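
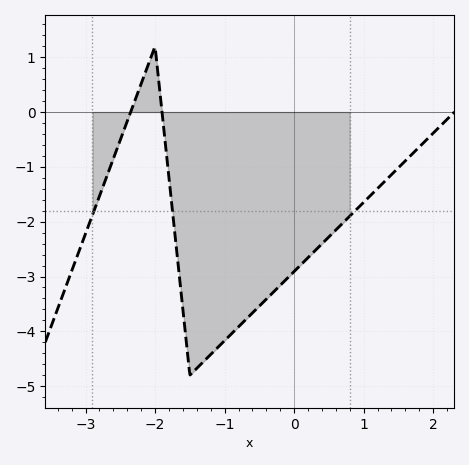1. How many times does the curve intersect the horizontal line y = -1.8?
3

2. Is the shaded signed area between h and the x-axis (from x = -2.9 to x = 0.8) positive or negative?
negative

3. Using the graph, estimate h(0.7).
-2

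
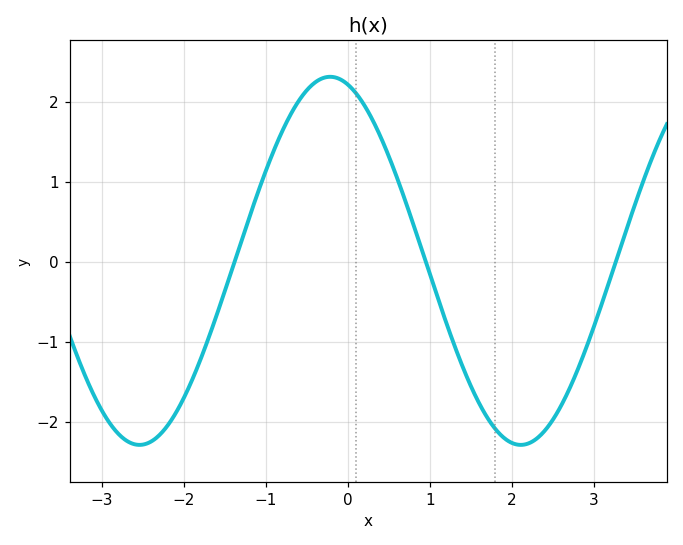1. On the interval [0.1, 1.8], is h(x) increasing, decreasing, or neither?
decreasing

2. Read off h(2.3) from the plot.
-2.2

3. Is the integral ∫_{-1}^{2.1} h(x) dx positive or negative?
positive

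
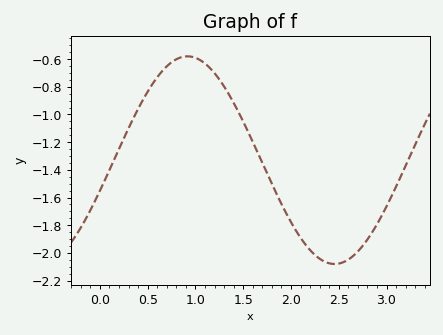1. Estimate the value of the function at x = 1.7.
-1.36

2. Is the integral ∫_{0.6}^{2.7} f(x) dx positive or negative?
negative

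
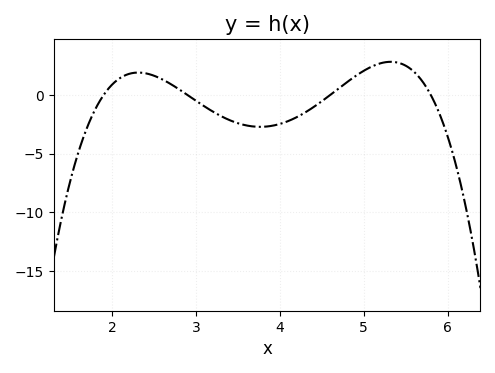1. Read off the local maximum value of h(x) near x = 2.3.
1.91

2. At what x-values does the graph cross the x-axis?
1.9, 2.9, 4.6, 5.8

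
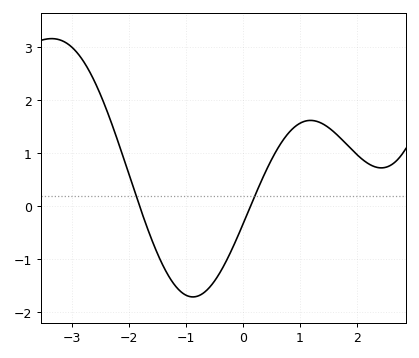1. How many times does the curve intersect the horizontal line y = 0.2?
2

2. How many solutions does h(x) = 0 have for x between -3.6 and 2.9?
2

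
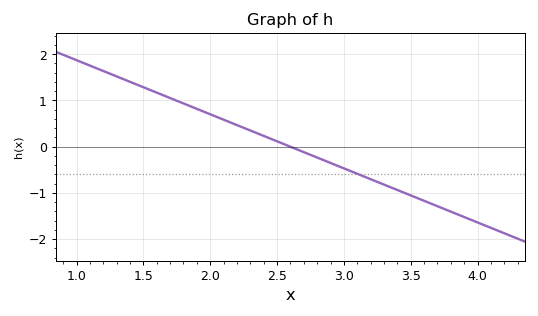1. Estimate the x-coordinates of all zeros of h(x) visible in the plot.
2.6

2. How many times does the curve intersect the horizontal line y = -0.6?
1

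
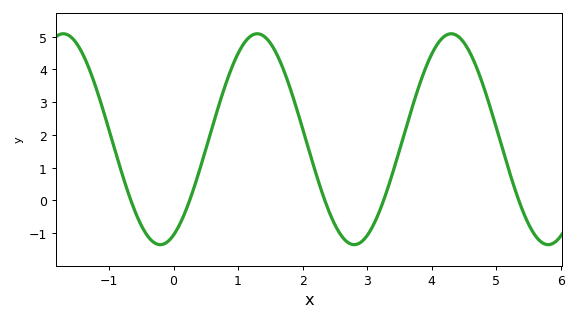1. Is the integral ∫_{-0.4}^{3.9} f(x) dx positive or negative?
positive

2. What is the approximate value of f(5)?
2.2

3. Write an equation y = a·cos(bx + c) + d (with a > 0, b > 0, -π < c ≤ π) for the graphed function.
y = 3.22cos(2.1x - 2.7) + 1.87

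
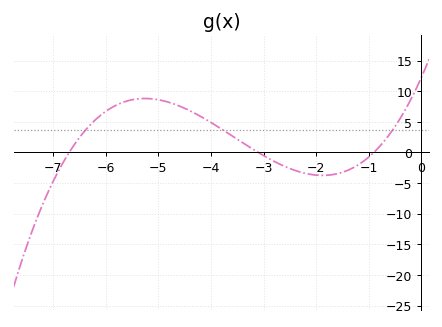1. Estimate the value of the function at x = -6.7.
0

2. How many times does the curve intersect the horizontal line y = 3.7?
3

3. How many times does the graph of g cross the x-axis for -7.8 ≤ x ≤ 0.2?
3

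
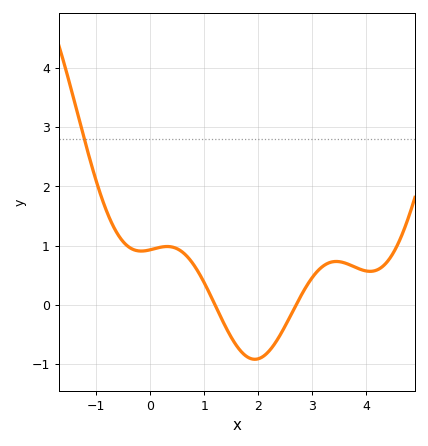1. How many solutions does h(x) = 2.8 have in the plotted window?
1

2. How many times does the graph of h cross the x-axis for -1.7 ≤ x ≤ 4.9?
2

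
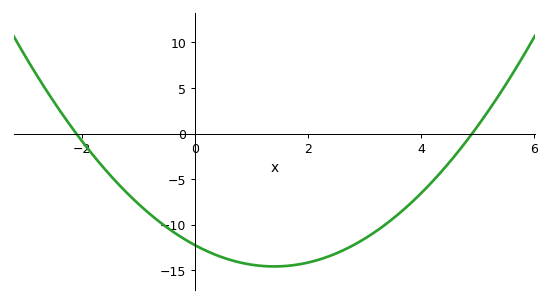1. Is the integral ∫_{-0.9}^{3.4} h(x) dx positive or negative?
negative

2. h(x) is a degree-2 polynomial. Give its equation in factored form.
y = 1.19(x + 2.1)(x - 4.9)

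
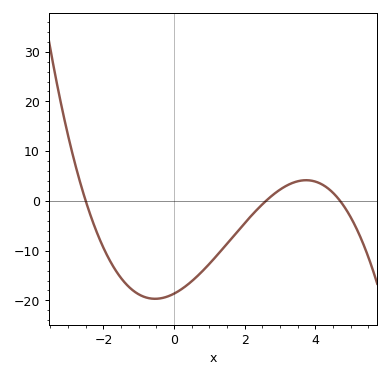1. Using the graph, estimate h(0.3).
-17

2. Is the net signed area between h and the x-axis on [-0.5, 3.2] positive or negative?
negative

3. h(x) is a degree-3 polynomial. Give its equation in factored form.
y = -0.61(x + 2.5)(x - 2.6)(x - 4.7)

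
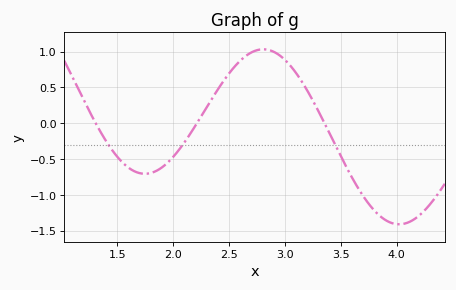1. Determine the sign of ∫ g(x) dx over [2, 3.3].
positive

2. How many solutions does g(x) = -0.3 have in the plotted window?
3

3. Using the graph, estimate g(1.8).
-0.7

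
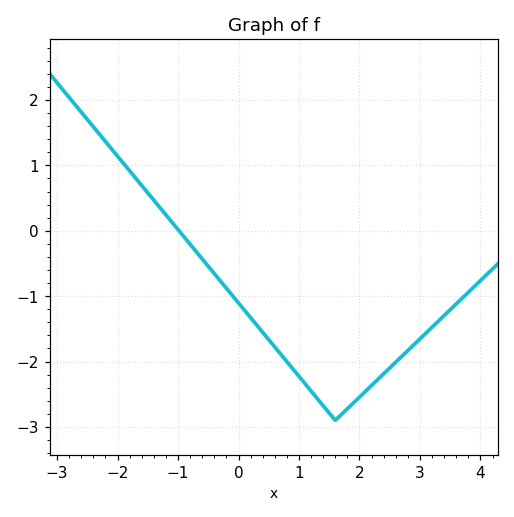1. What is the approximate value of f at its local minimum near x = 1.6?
-2.9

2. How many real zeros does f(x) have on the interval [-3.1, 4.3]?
1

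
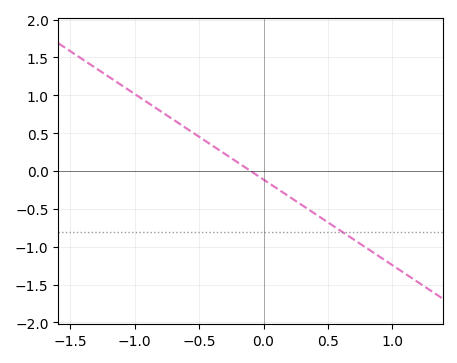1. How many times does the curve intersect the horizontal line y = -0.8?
1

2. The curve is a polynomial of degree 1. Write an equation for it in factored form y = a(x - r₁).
y = -1.13(x + 0.1)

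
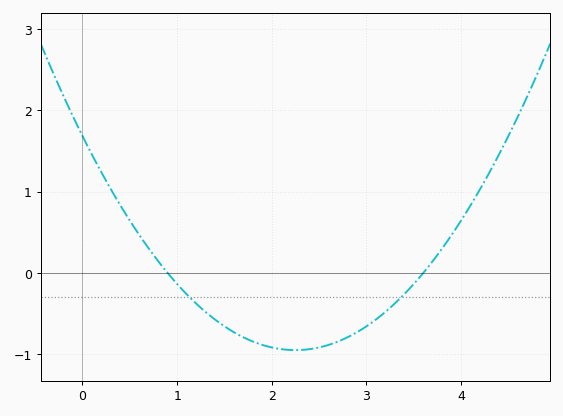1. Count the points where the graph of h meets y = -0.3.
2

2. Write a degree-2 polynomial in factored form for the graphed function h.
y = 0.52(x - 0.9)(x - 3.6)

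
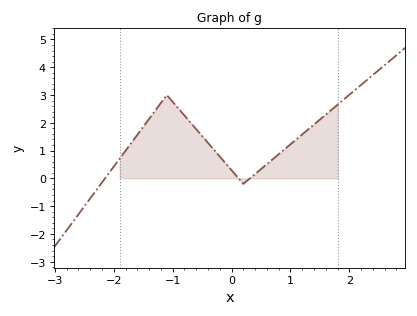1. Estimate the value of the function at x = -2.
0.4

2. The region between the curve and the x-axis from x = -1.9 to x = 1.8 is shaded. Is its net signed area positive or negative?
positive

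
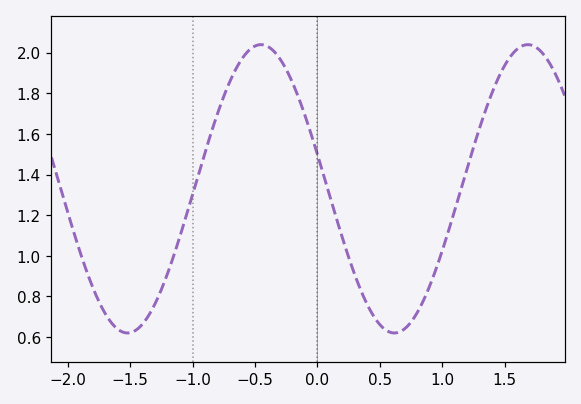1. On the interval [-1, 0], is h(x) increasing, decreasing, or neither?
neither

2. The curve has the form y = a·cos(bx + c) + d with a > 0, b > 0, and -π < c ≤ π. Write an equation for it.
y = 0.71cos(2.9x + 1.3) + 1.33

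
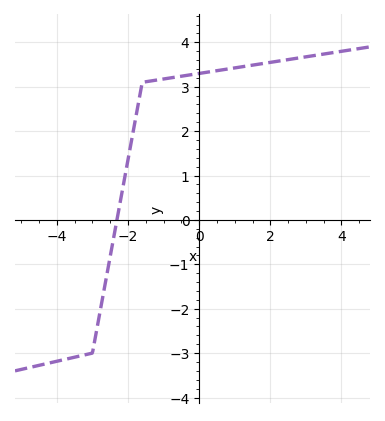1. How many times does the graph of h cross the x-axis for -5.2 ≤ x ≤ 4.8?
1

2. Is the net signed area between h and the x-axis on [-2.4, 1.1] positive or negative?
positive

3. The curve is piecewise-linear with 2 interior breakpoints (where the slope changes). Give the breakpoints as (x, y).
(-3, -3); (-1.6, 3.1)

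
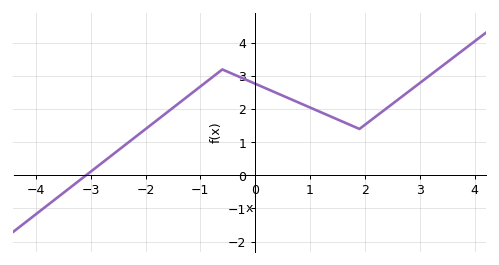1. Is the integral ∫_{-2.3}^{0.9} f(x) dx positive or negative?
positive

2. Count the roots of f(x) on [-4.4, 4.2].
1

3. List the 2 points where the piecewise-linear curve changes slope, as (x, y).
(-0.6, 3.2); (1.9, 1.4)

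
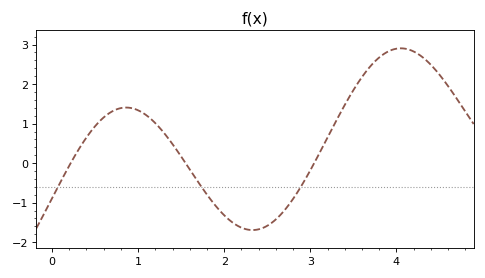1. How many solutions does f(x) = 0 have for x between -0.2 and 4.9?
3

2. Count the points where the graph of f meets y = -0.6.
3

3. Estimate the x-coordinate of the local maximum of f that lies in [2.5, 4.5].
4.1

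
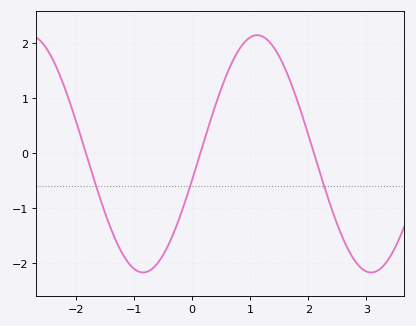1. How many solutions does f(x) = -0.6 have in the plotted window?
3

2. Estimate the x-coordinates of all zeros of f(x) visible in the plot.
-1.83, 0.14, 2.1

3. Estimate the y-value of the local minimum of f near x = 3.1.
-2.17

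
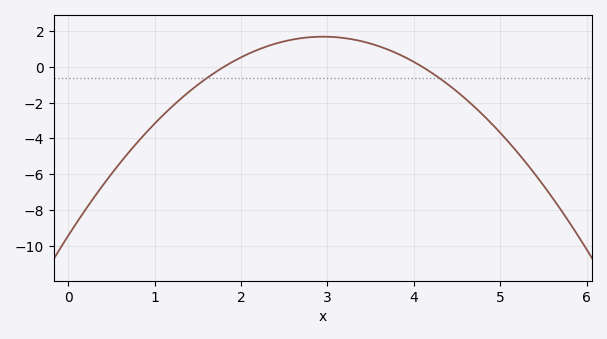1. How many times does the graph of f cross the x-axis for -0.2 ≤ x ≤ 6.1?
2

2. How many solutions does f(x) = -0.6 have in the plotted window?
2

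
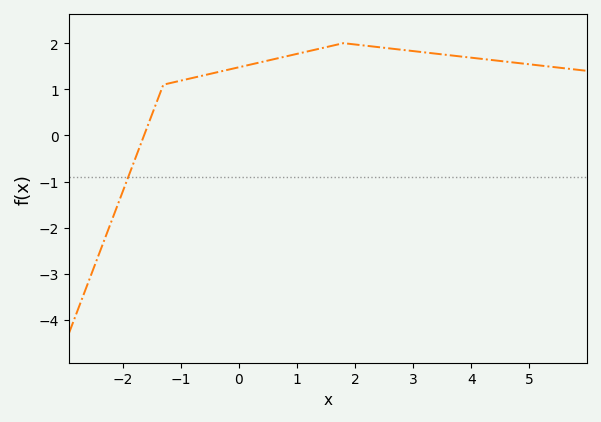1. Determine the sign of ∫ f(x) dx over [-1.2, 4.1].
positive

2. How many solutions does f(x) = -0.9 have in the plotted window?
1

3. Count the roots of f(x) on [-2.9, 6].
1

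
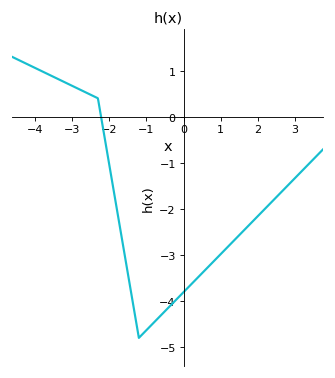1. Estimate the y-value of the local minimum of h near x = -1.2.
-4.8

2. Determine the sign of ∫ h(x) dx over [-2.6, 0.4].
negative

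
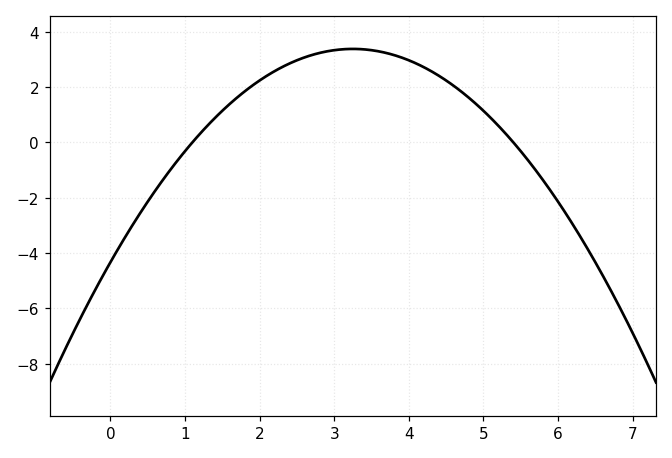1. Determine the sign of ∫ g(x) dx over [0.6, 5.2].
positive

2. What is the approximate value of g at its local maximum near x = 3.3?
3.4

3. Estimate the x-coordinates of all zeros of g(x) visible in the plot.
1.2, 5.4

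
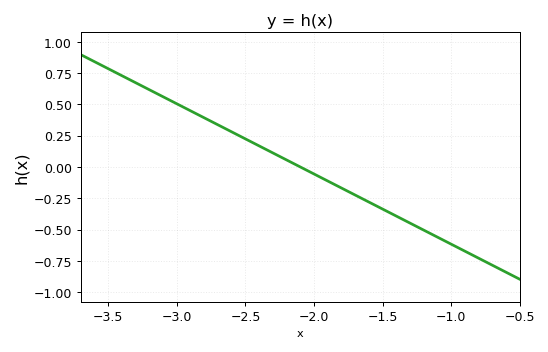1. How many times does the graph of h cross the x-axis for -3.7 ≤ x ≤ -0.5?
1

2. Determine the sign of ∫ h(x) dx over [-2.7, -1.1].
negative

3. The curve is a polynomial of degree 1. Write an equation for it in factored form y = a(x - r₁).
y = -0.56(x + 2.1)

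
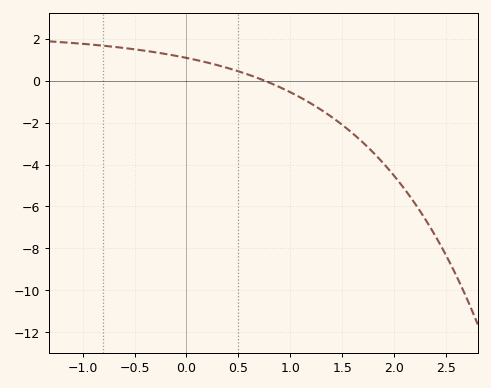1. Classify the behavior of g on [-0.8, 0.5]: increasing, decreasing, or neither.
decreasing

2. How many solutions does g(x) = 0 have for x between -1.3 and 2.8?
1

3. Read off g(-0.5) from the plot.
1.5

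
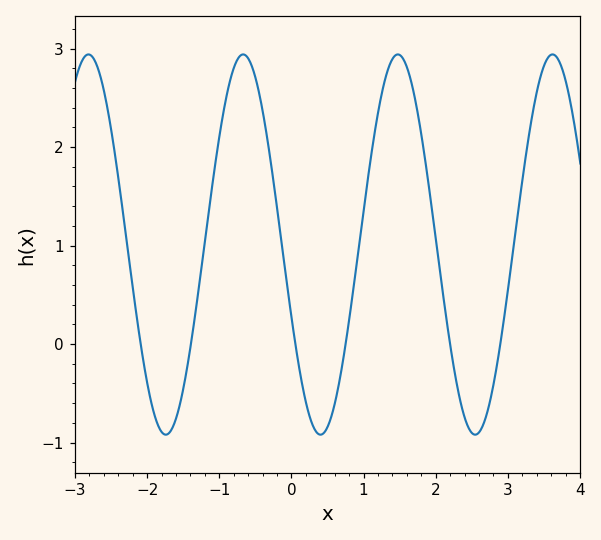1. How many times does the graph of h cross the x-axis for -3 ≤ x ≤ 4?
6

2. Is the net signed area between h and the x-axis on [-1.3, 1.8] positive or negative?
positive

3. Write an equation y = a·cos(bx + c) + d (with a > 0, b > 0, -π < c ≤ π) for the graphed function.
y = 1.93cos(2.9x + 2) + 1.01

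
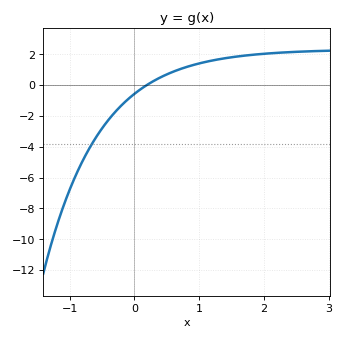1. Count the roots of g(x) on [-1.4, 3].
1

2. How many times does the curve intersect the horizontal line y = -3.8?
1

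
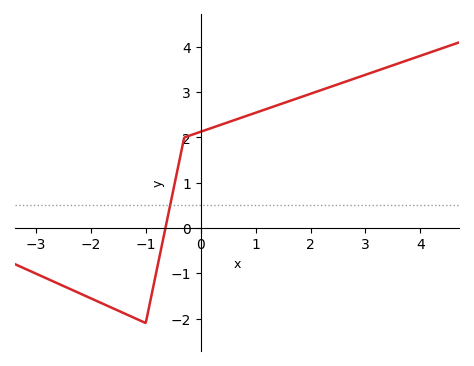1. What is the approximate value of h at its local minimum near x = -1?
-2.1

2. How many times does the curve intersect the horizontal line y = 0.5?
1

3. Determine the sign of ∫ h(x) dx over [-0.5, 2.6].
positive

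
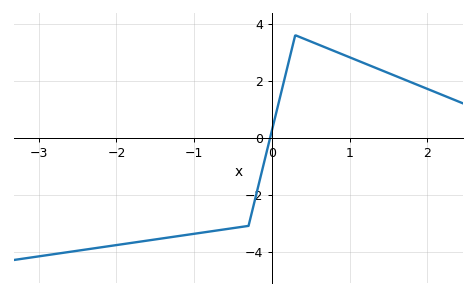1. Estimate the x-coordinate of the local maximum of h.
0.3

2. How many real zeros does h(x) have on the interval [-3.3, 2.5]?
1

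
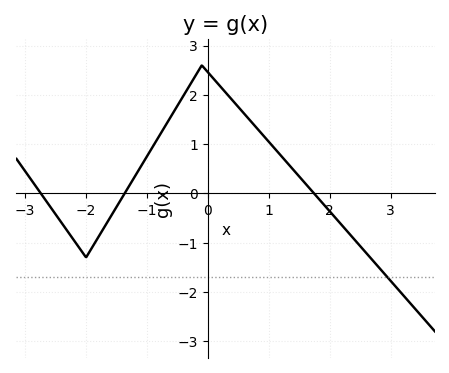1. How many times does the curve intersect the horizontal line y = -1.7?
1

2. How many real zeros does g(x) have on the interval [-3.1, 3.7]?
3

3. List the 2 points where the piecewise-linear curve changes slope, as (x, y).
(-2, -1.3); (-0.1, 2.6)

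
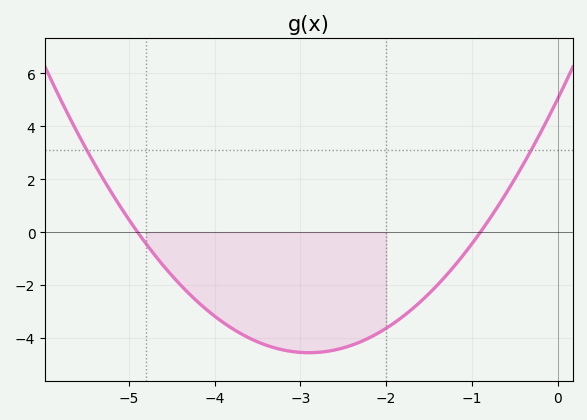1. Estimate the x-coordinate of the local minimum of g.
-2.9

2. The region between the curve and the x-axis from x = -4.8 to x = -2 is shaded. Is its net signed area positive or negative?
negative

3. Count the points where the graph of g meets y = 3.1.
2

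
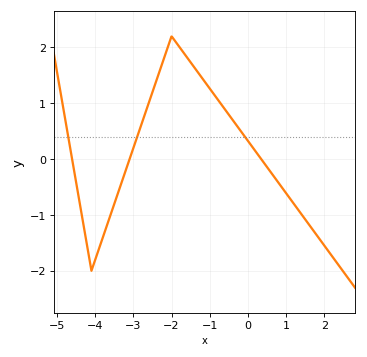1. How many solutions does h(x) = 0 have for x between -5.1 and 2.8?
3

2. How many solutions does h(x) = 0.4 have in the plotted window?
3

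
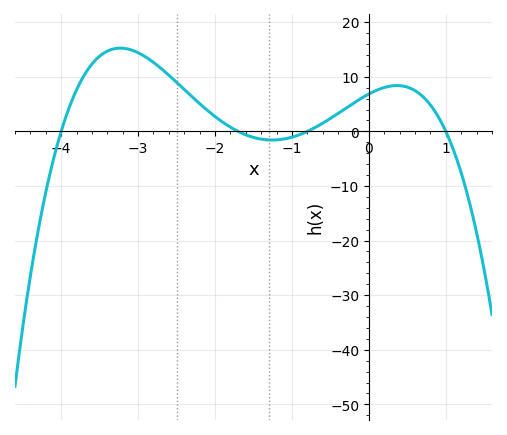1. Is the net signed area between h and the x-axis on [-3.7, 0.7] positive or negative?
positive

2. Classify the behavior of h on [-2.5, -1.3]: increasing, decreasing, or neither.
decreasing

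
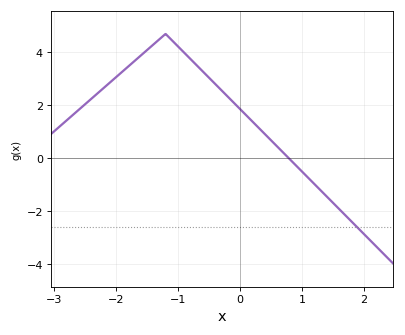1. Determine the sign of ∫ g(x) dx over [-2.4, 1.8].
positive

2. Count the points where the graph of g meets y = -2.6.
1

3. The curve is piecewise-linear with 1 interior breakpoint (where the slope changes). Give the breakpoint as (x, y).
(-1.2, 4.7)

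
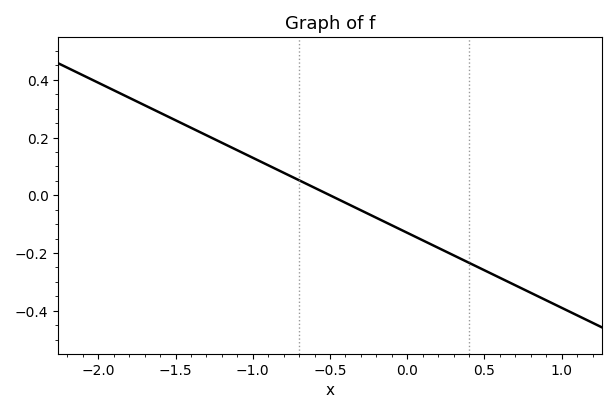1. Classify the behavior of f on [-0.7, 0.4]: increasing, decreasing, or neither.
decreasing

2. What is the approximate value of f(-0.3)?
-0.052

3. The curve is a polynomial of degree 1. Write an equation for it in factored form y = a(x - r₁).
y = -0.26(x + 0.5)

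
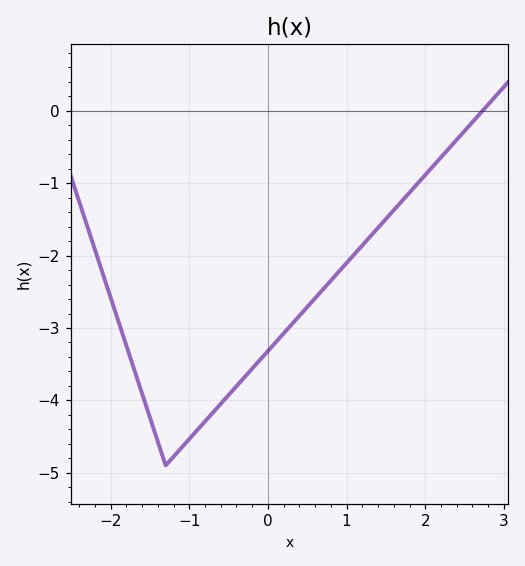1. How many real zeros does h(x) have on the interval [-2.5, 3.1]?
1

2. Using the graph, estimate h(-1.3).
-4.9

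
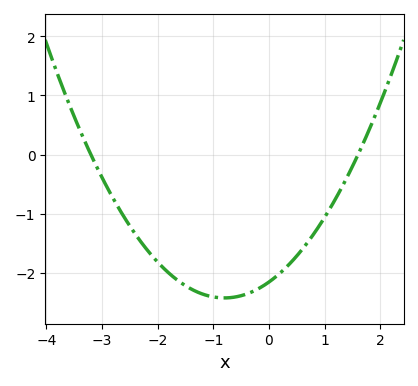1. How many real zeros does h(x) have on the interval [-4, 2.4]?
2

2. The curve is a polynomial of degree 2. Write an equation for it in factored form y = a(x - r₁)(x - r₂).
y = 0.42(x + 3.2)(x - 1.6)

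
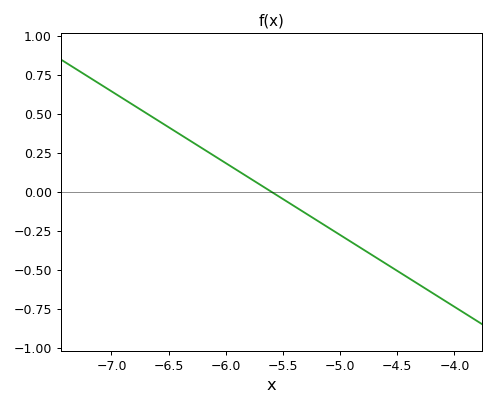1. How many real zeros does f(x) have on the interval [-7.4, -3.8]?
1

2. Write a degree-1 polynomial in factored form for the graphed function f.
y = -0.46(x + 5.6)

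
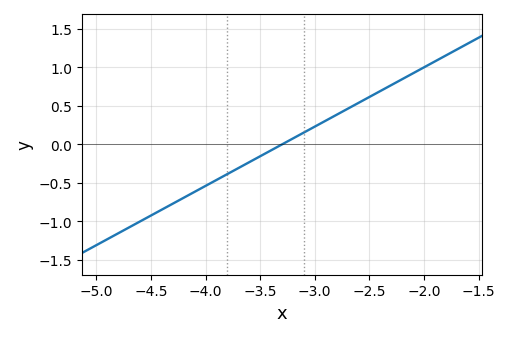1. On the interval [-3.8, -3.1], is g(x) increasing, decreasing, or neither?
increasing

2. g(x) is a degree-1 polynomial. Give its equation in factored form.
y = 0.77(x + 3.3)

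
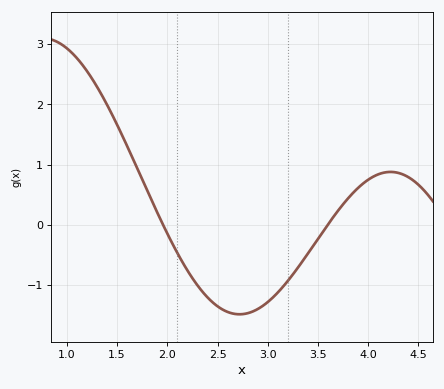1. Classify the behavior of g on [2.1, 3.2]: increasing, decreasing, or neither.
neither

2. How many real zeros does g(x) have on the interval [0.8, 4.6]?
2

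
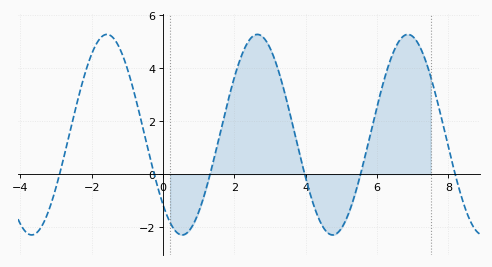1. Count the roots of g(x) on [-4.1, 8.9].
6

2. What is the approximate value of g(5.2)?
-1.4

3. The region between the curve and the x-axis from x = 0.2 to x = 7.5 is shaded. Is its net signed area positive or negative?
positive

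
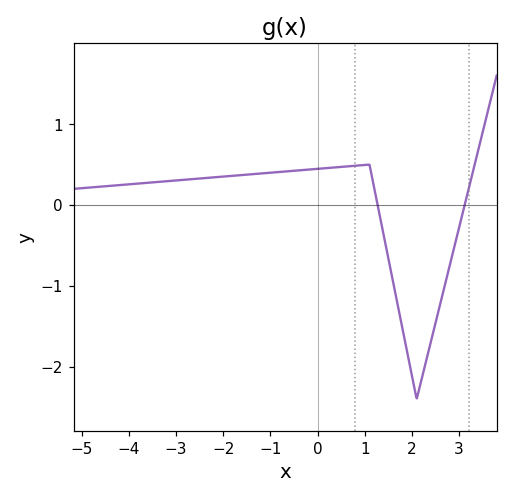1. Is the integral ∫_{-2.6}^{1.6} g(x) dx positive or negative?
positive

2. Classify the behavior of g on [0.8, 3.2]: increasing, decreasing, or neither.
neither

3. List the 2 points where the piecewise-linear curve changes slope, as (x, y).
(1.1, 0.5); (2.1, -2.4)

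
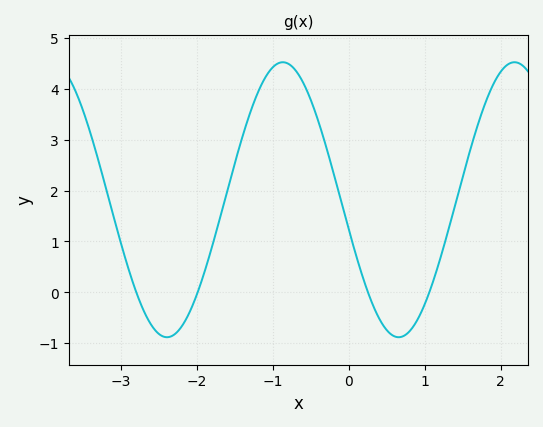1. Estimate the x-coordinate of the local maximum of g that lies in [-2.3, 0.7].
-0.9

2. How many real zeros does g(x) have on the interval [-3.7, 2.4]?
4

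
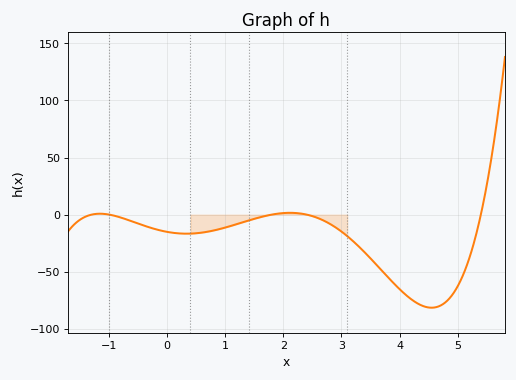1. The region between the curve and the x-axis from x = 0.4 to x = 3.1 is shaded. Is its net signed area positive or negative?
negative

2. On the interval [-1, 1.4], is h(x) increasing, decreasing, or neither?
neither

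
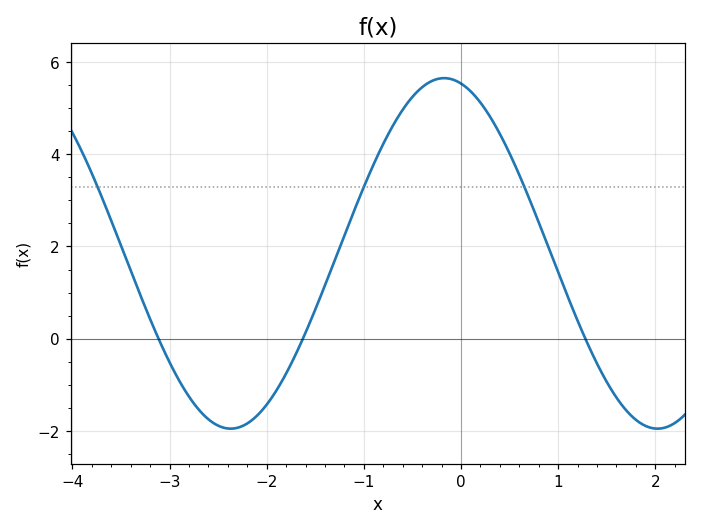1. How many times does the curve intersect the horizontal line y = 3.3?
3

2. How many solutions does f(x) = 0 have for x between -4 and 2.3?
3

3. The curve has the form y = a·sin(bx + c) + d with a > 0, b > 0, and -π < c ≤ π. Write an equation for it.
y = 3.8sin(1.4x + 1.8) + 1.85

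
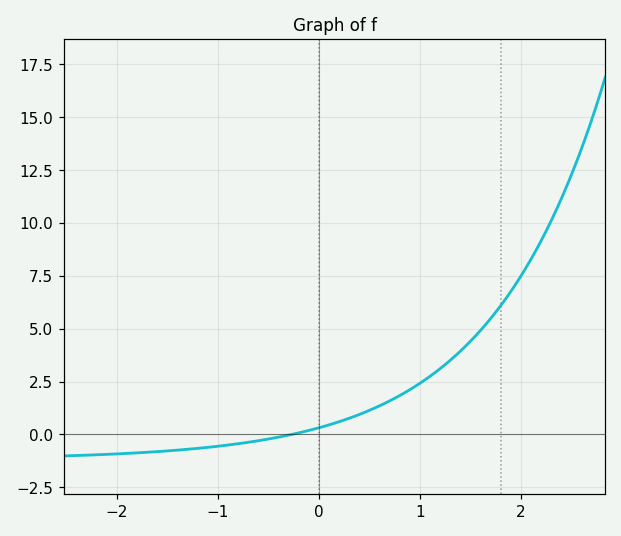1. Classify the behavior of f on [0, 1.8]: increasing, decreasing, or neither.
increasing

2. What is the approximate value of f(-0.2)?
0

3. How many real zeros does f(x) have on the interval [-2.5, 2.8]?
1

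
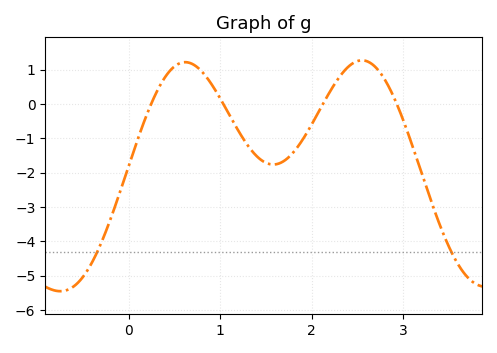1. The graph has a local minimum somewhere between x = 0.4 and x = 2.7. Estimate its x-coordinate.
1.6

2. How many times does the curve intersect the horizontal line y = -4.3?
2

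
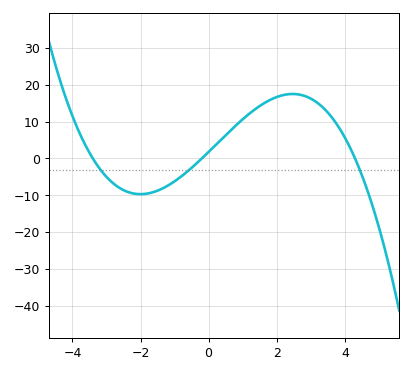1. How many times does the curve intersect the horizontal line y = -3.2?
3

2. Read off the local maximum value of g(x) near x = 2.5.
17.5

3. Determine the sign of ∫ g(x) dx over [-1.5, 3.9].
positive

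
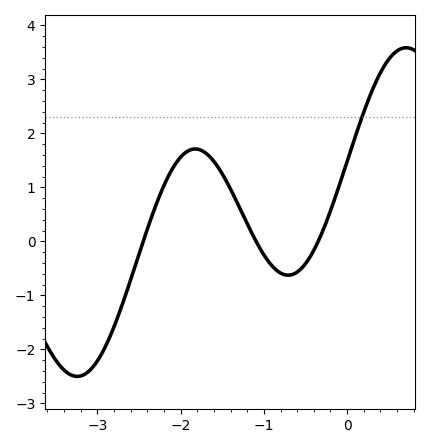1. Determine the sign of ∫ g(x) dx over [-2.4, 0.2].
positive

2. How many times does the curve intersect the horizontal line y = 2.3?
1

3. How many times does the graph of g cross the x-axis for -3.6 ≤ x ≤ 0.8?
3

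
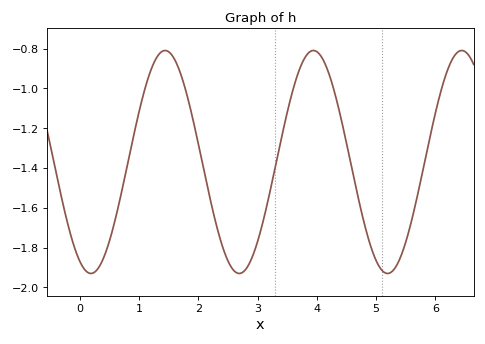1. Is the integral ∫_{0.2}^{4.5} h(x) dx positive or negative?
negative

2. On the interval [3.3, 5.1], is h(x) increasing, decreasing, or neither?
neither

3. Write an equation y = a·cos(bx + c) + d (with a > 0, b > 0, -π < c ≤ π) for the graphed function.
y = 0.56cos(2.51x + 2.67) - 1.37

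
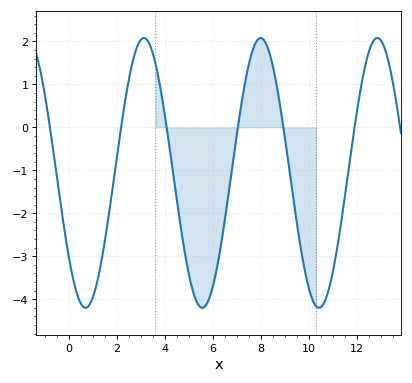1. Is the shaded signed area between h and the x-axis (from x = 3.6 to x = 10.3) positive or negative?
negative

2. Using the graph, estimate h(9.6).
-2.59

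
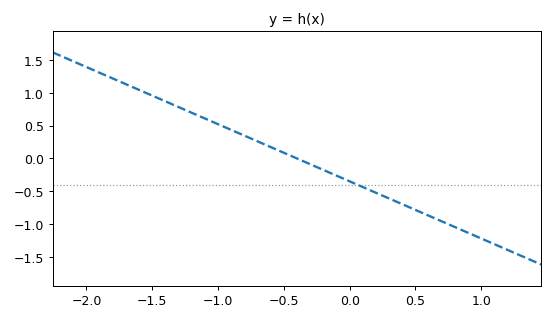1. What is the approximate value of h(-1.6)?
1.04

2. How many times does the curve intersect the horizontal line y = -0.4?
1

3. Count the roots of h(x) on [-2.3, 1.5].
1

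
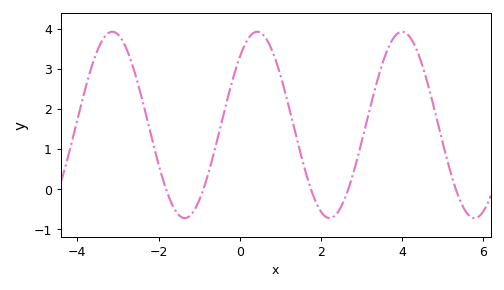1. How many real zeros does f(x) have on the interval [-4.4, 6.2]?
5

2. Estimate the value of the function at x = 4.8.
2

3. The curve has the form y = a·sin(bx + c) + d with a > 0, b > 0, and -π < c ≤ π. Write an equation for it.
y = 2.32sin(1.8x + 0.81) + 1.6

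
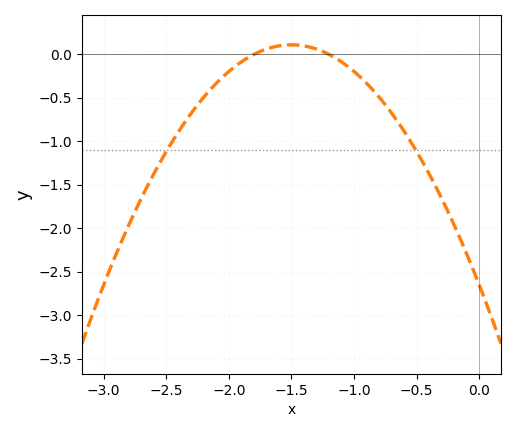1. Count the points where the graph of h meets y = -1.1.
2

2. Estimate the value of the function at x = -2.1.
-0.332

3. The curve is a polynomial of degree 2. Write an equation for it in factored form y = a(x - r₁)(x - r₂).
y = -1.23(x + 1.8)(x + 1.2)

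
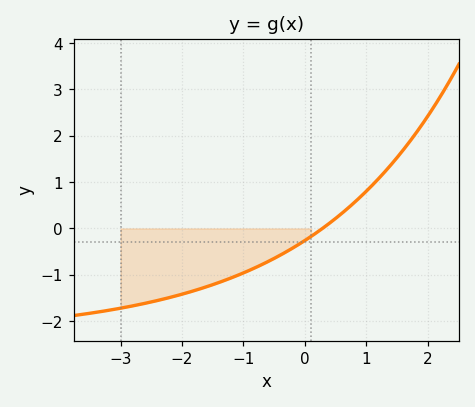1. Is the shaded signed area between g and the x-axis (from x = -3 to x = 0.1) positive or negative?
negative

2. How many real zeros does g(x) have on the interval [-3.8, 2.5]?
1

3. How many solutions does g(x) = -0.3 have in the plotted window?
1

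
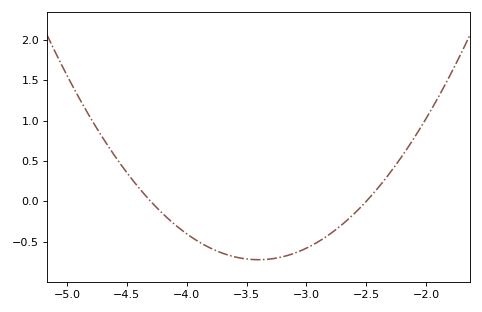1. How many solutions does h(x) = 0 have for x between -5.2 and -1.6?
2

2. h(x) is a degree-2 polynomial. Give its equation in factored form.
y = 0.89(x + 4.3)(x + 2.5)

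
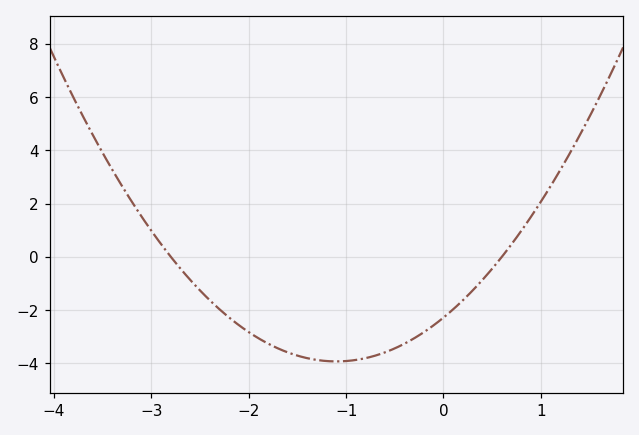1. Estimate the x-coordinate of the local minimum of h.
-1.1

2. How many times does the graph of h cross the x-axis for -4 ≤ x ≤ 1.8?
2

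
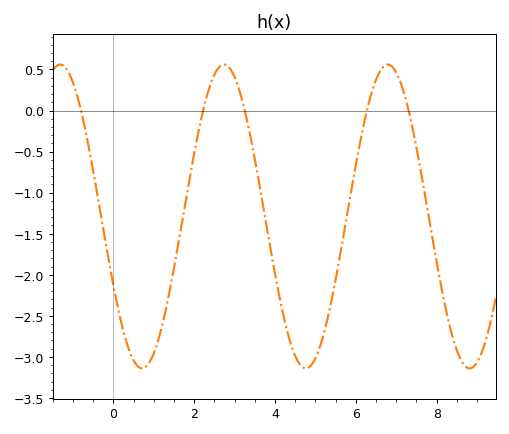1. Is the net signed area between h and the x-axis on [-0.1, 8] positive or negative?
negative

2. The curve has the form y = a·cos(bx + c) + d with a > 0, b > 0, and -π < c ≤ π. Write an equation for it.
y = 1.85cos(1.55x + 2.04) - 1.29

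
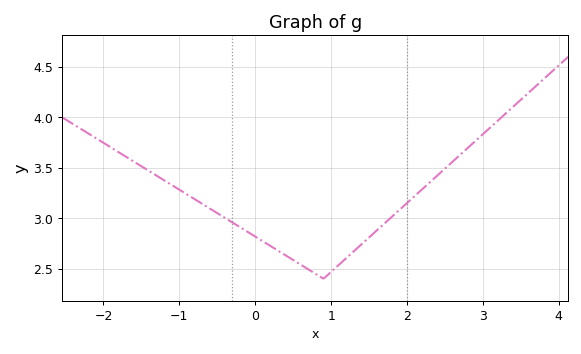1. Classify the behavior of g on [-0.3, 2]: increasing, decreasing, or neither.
neither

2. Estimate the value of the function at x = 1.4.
2.75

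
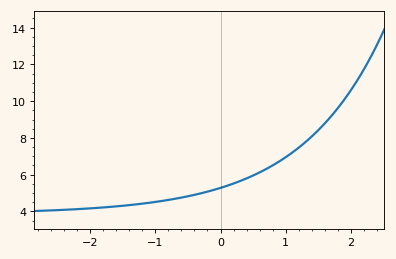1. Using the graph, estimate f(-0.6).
4.8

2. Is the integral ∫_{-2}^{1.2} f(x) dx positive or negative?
positive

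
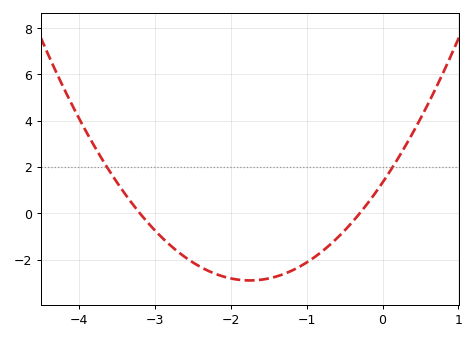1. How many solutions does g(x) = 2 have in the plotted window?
2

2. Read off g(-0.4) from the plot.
-0.386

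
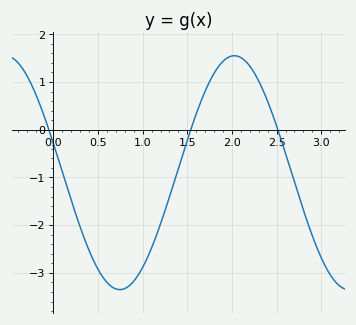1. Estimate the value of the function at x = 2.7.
-1.1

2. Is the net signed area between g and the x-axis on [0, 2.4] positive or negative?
negative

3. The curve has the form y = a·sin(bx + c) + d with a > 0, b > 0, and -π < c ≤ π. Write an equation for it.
y = 2.45sin(2.5x + 2.9) - 0.9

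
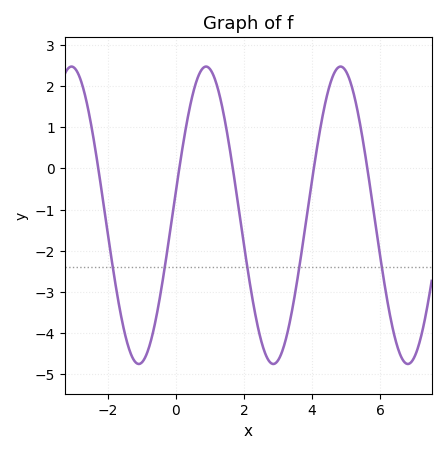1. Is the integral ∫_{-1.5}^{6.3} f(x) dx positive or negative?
negative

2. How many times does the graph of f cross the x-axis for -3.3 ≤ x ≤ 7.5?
5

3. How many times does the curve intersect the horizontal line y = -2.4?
5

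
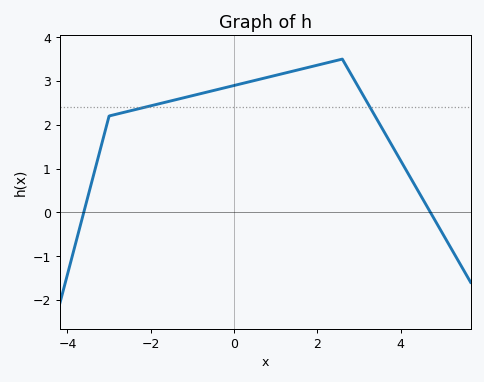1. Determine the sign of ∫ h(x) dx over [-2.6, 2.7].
positive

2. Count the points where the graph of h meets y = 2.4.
2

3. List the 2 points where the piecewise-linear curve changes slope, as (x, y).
(-3, 2.2); (2.6, 3.5)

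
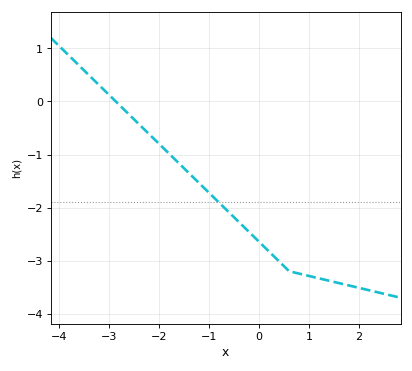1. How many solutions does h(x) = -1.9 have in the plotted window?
1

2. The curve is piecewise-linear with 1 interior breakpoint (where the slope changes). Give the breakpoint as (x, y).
(0.6, -3.2)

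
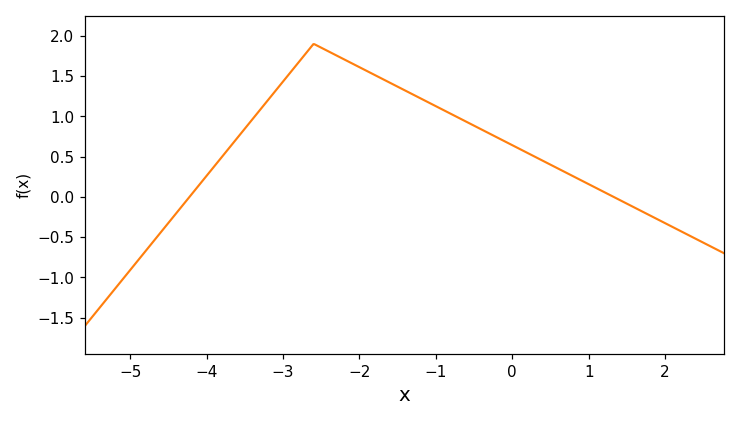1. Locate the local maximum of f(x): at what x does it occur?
-2.6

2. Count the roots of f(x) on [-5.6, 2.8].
2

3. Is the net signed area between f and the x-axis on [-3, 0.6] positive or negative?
positive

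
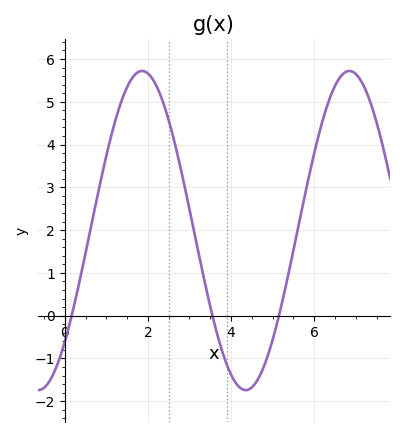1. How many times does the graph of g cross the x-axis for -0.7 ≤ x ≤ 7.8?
3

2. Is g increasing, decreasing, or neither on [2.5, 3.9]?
decreasing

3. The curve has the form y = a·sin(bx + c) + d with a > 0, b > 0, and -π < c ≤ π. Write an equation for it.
y = 3.73sin(1.26x - 0.772) + 1.99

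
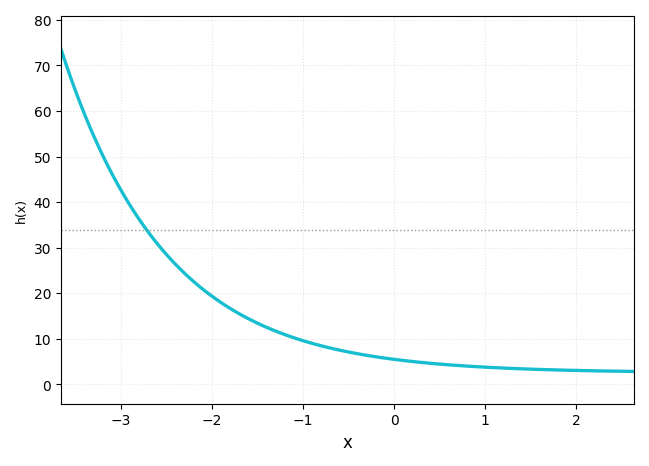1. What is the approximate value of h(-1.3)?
12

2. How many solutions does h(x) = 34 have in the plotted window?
1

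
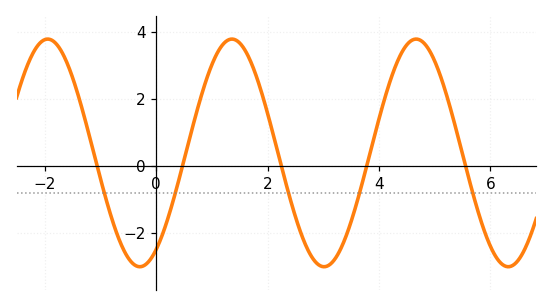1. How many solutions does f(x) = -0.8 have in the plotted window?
5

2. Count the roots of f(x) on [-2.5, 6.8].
5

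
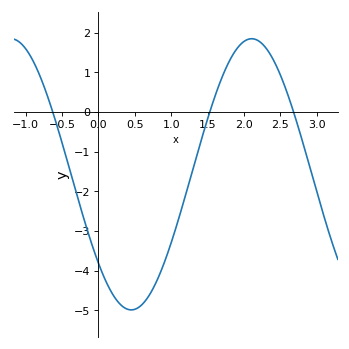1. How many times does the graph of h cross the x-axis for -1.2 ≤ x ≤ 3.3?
3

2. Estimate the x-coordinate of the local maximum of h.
2.1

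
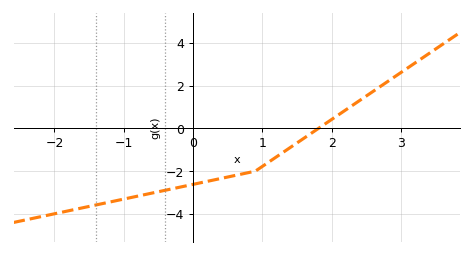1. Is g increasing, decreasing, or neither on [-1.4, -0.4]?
increasing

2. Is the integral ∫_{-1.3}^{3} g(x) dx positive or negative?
negative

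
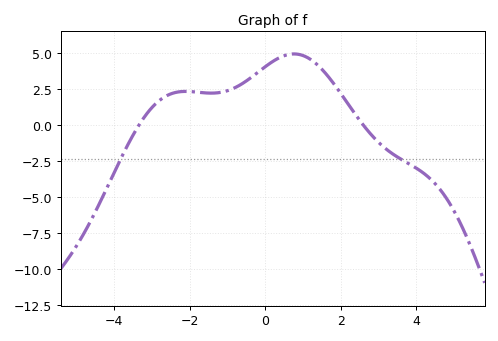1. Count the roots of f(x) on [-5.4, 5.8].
2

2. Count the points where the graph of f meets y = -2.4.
2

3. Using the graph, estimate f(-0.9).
2.4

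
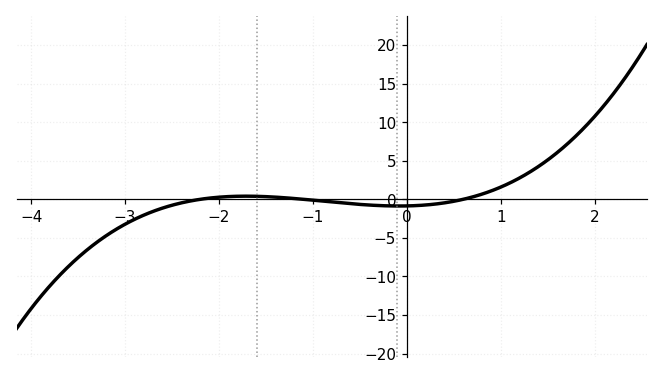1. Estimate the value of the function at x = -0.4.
-0.5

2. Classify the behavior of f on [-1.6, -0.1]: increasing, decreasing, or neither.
decreasing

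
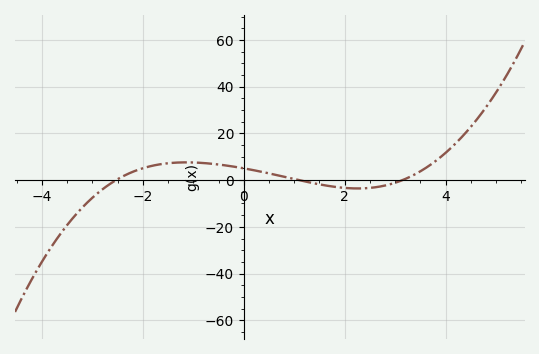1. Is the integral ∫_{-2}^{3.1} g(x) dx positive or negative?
positive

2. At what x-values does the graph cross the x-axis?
-2.53, 1.09, 3.15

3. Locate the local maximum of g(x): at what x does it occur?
-1.15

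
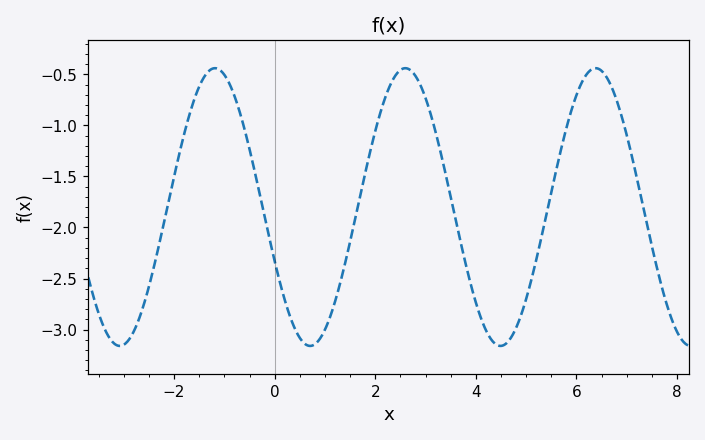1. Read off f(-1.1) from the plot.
-0.454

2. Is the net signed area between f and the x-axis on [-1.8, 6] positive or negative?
negative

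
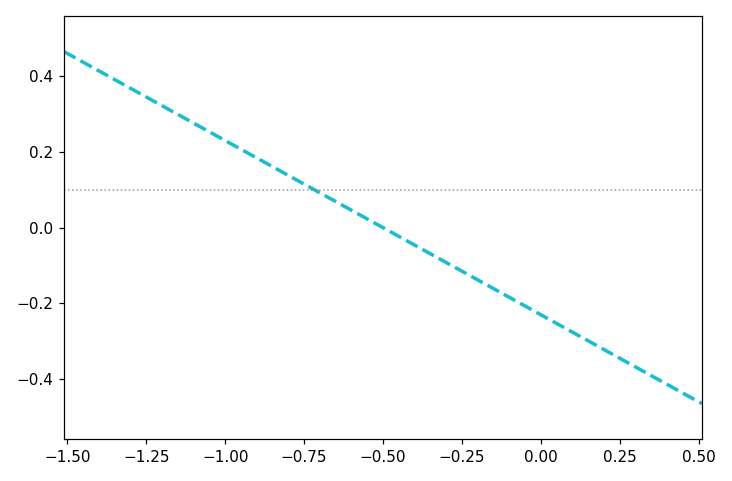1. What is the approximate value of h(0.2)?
-0.322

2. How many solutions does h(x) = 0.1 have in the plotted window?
1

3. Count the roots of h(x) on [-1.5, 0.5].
1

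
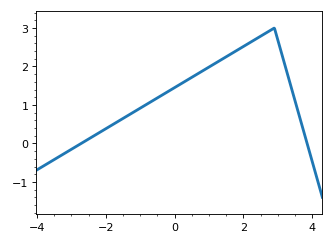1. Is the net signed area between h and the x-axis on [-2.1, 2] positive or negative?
positive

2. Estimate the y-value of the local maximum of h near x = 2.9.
3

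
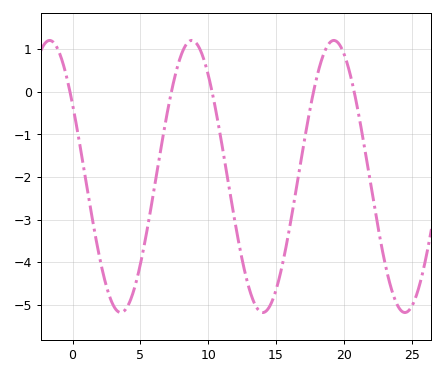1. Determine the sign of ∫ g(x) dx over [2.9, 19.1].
negative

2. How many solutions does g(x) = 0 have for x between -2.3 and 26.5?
5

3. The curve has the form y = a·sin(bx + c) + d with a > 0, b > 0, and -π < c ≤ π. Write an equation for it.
y = 3.19sin(0.6x + 2.6) - 1.99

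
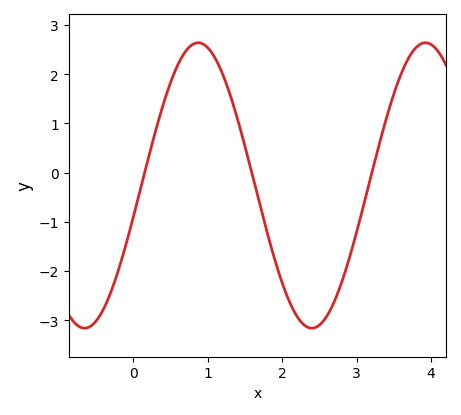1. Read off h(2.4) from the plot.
-3.2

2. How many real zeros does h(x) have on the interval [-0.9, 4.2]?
3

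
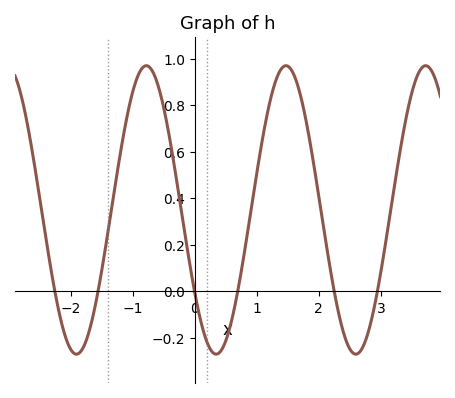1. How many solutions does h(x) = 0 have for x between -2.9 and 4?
6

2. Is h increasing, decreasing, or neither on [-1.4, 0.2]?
neither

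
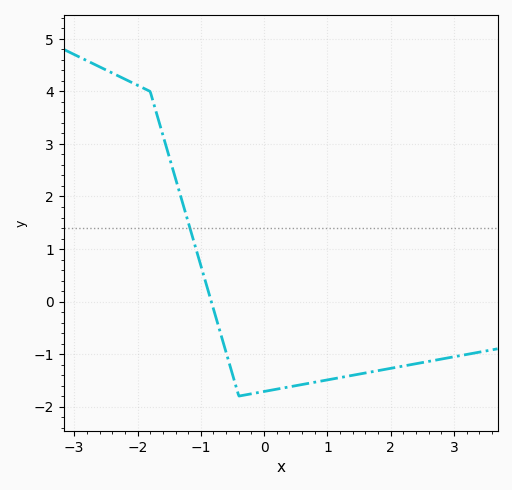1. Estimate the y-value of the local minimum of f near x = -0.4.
-1.8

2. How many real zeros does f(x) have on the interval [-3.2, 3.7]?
1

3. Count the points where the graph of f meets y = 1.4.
1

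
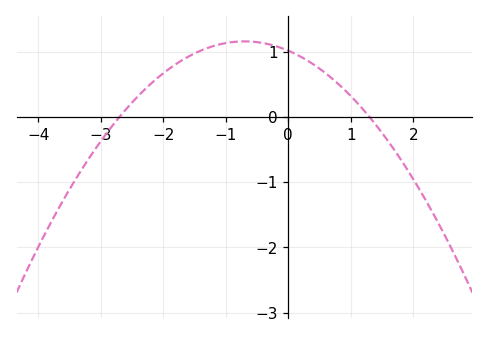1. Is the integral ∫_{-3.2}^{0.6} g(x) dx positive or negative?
positive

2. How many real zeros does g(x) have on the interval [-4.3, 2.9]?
2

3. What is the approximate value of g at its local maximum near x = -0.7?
1.2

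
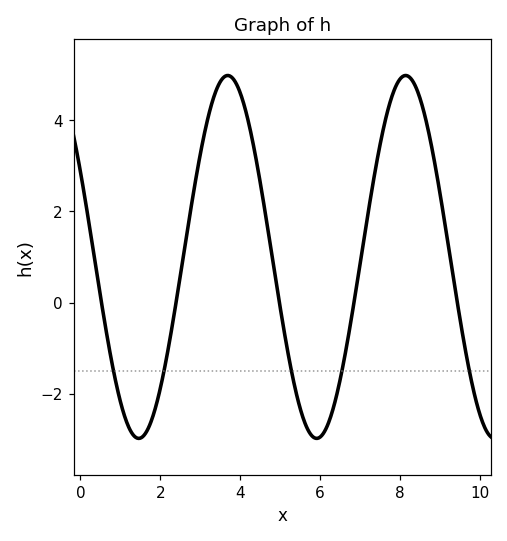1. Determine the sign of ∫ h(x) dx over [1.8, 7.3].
positive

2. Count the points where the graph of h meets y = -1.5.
5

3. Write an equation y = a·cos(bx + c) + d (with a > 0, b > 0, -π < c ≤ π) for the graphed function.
y = 3.98cos(1.4x + 1.1) + 1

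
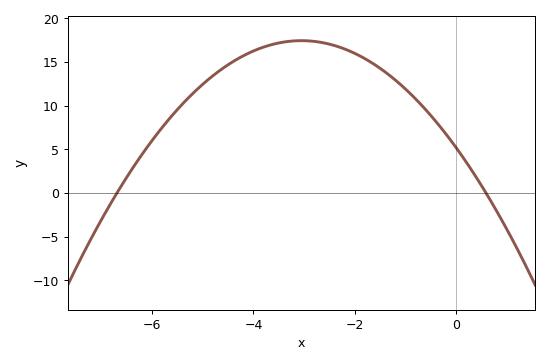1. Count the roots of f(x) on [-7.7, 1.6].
2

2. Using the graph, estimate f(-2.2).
16.5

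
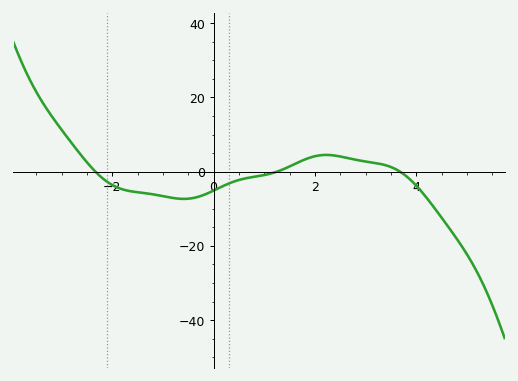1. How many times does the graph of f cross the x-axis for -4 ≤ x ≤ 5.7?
3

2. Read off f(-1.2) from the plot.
-6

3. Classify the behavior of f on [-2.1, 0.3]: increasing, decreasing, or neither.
neither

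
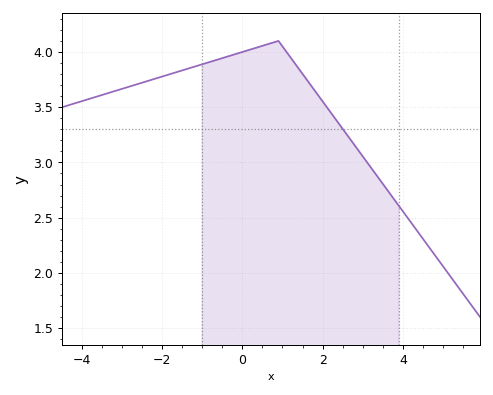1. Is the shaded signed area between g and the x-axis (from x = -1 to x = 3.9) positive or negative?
positive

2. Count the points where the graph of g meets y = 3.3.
1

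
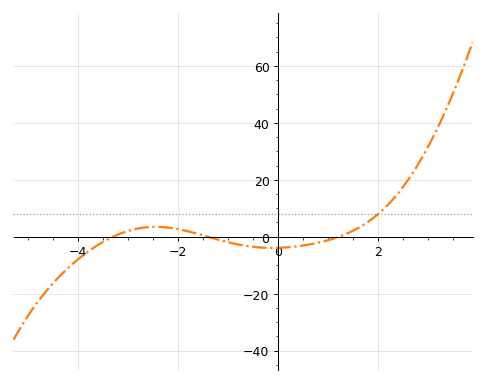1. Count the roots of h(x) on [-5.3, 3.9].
3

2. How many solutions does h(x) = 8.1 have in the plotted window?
1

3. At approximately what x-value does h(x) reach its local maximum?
-2.45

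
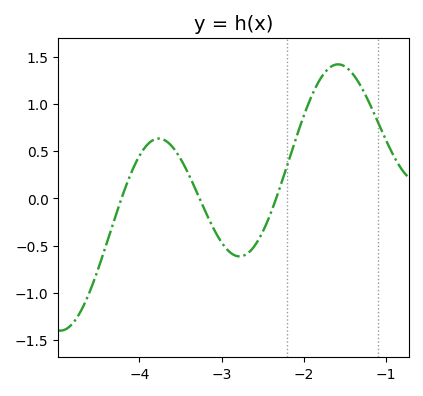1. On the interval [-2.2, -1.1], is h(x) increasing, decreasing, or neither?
neither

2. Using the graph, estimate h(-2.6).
-0.504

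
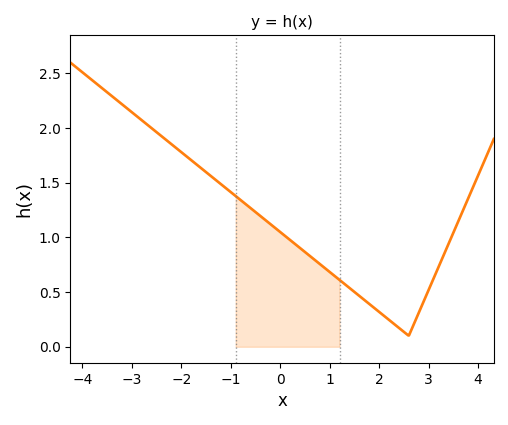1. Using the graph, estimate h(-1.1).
1.45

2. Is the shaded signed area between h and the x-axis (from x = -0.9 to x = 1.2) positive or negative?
positive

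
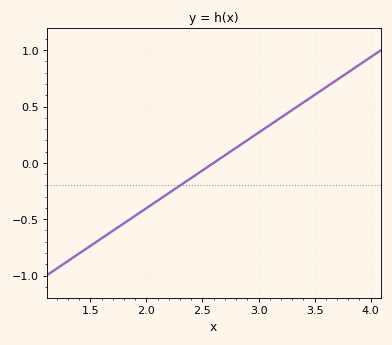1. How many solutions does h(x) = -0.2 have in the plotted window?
1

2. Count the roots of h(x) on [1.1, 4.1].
1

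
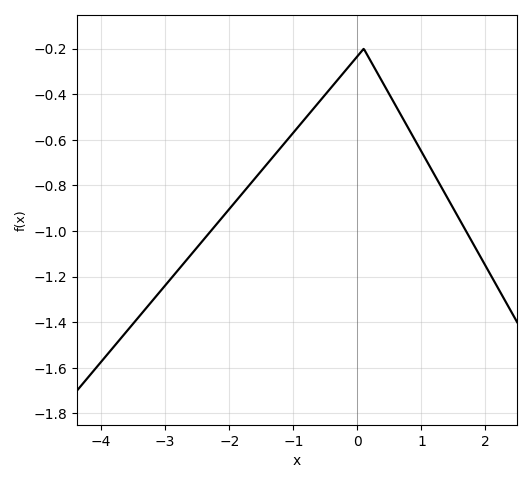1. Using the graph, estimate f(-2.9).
-1.2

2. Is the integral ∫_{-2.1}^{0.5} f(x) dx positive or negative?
negative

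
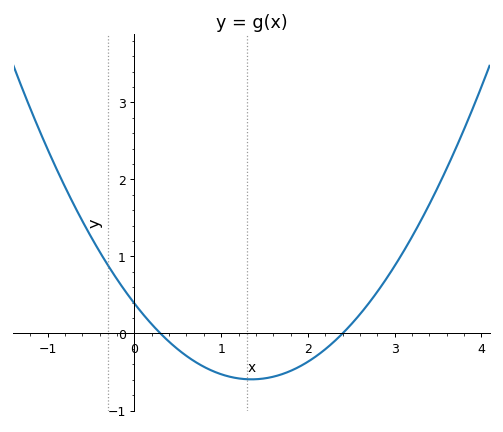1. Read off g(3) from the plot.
0.9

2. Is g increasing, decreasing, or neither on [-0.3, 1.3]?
decreasing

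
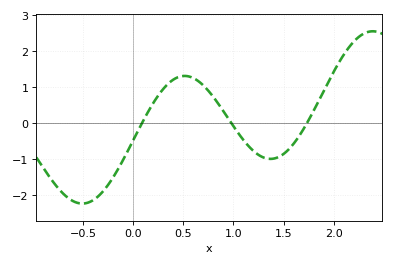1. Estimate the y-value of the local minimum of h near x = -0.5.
-2.2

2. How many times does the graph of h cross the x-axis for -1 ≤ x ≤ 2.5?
3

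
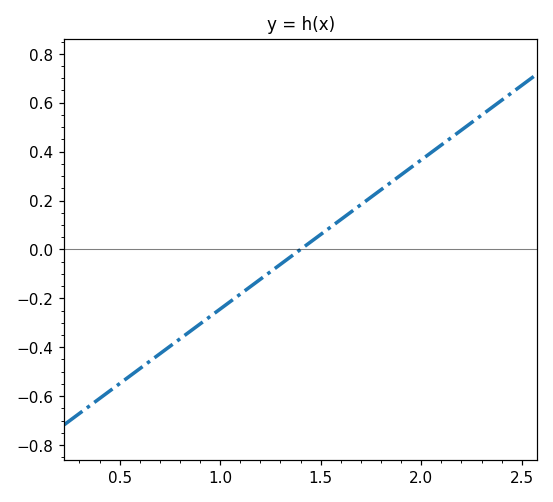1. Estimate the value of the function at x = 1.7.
0.18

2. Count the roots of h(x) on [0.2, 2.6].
1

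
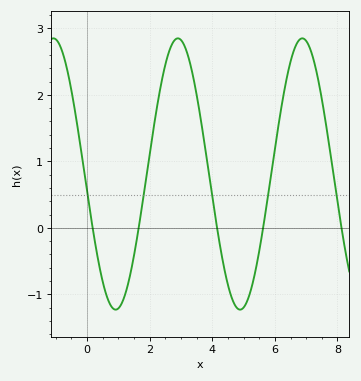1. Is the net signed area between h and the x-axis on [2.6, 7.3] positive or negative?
positive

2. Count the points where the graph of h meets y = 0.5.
5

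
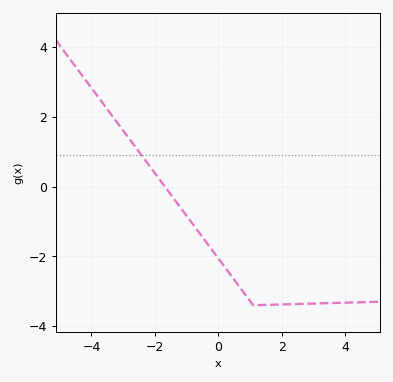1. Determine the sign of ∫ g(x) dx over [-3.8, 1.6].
negative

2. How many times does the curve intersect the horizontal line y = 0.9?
1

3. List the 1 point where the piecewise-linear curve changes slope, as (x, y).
(1.1, -3.4)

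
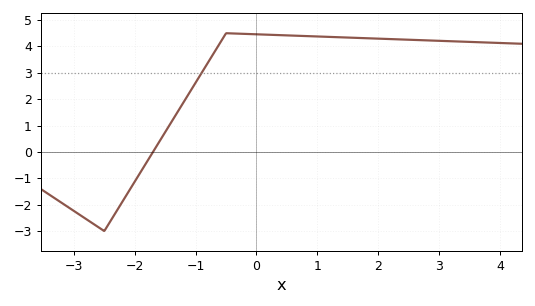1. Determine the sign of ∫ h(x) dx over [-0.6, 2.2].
positive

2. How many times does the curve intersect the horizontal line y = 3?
1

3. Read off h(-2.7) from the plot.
-2.7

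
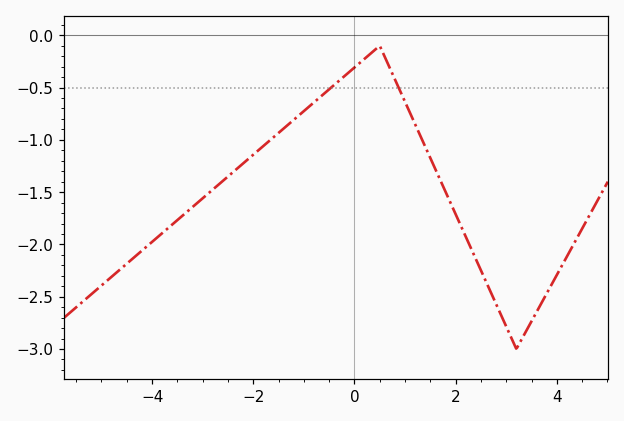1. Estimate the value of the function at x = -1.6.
-0.975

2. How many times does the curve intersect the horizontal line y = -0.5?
2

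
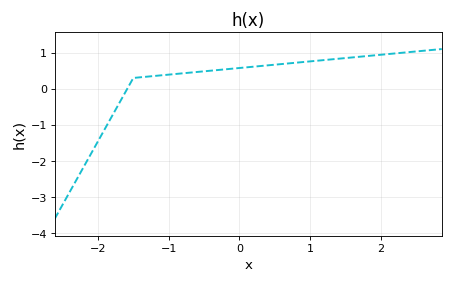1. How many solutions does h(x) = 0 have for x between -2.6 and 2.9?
1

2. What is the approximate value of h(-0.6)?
0.465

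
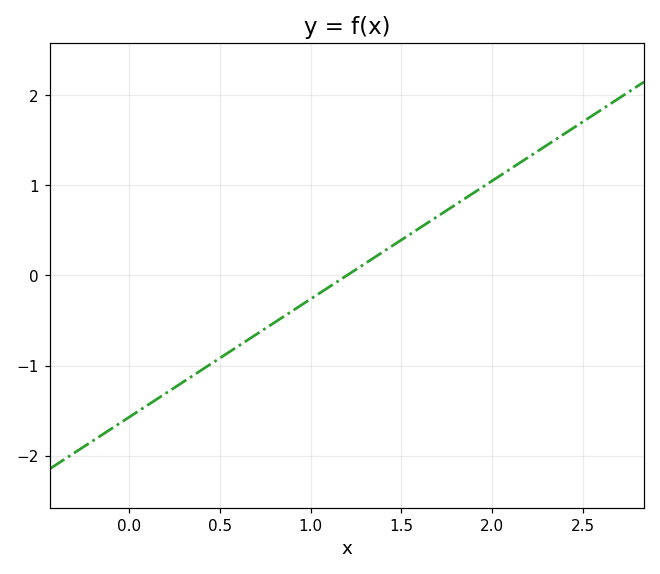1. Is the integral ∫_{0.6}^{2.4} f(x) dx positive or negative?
positive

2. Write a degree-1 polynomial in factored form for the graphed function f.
y = 1.31(x - 1.2)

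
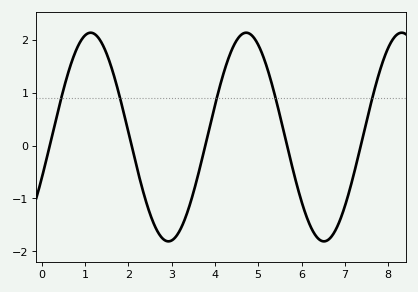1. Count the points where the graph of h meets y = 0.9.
5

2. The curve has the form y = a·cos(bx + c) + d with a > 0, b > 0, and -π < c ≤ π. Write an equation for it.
y = 1.97cos(1.8x - 2) + 0.16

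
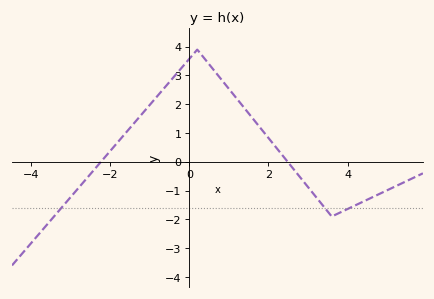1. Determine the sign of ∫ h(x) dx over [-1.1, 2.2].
positive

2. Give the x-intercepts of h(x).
-2.24, 2.49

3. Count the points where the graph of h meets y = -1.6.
3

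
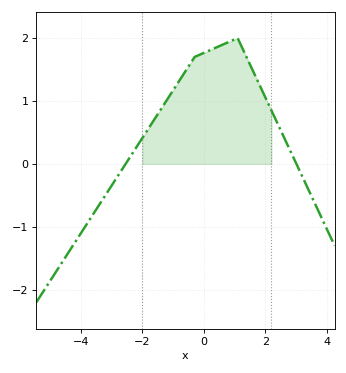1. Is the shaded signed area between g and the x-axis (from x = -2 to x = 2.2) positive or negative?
positive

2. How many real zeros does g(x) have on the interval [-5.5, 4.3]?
2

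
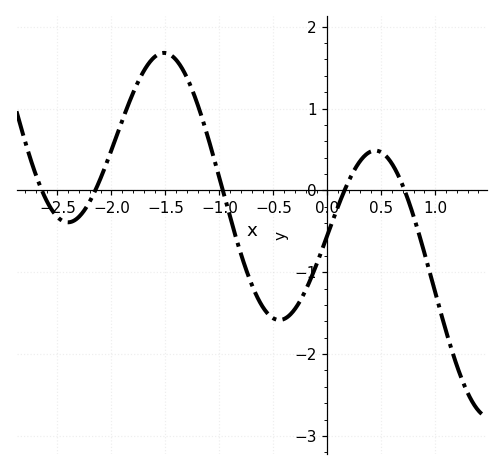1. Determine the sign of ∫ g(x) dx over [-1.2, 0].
negative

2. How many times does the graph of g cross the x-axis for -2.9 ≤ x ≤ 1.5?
5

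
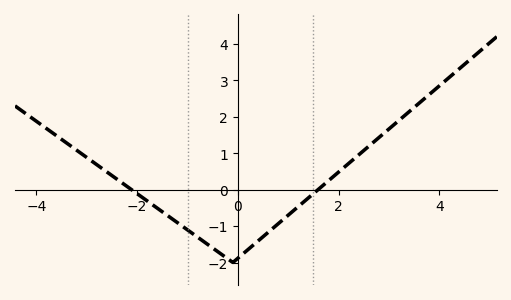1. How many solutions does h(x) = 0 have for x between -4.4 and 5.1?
2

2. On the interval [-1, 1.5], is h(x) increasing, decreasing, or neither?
neither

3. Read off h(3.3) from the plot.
2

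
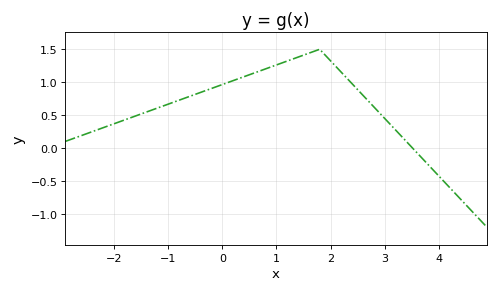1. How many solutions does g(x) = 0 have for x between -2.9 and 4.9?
1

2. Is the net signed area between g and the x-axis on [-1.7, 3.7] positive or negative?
positive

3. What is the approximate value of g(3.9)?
-0.35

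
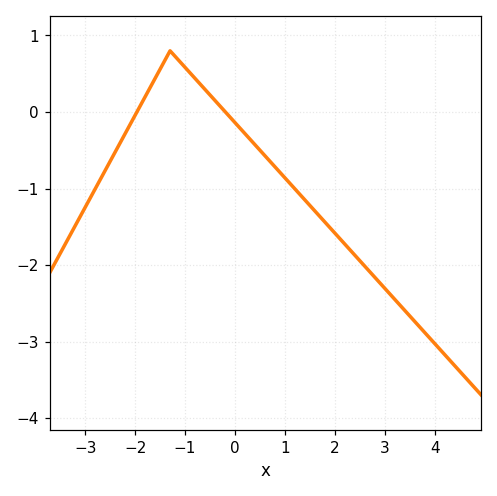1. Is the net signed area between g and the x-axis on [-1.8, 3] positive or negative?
negative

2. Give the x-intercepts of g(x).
-1.97, -0.192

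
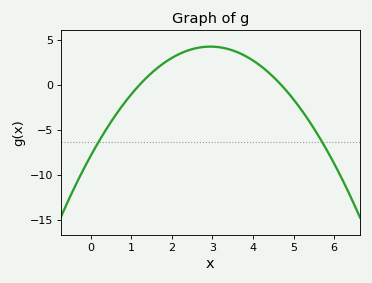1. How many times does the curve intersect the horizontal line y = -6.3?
2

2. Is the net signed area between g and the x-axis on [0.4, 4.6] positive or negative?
positive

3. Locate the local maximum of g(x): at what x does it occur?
2.95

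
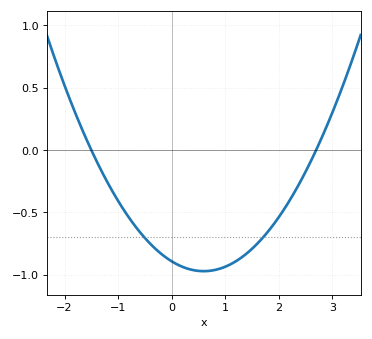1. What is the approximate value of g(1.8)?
-0.65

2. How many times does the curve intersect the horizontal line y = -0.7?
2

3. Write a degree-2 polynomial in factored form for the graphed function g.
y = 0.22(x + 1.5)(x - 2.7)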